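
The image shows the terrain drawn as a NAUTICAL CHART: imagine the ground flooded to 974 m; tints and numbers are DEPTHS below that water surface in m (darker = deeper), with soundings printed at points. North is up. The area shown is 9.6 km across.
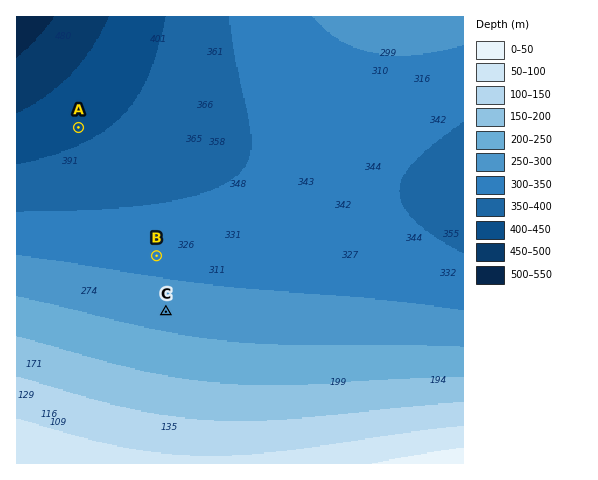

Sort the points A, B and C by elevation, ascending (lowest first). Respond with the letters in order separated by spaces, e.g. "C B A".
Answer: A B C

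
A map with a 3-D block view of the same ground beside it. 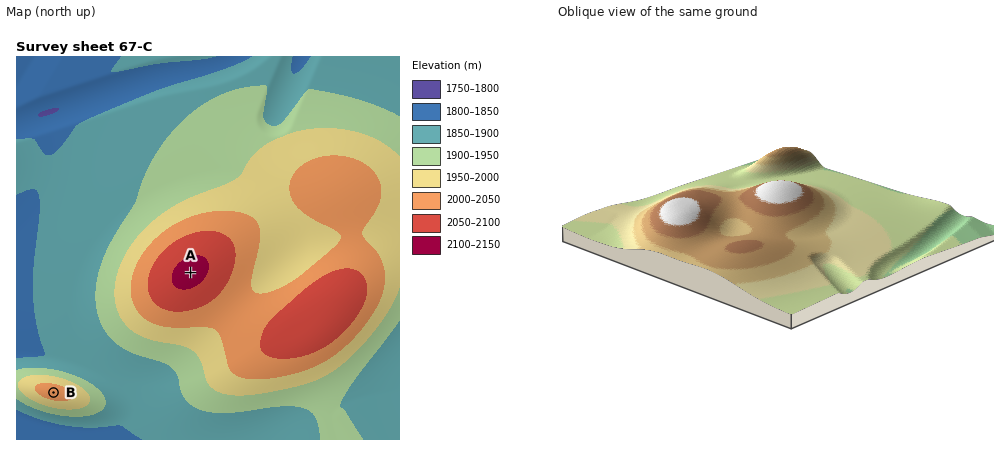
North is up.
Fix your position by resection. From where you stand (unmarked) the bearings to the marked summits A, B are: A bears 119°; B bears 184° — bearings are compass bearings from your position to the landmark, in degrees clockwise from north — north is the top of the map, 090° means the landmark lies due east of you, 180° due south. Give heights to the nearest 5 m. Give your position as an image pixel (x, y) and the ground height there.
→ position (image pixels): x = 67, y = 204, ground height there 1860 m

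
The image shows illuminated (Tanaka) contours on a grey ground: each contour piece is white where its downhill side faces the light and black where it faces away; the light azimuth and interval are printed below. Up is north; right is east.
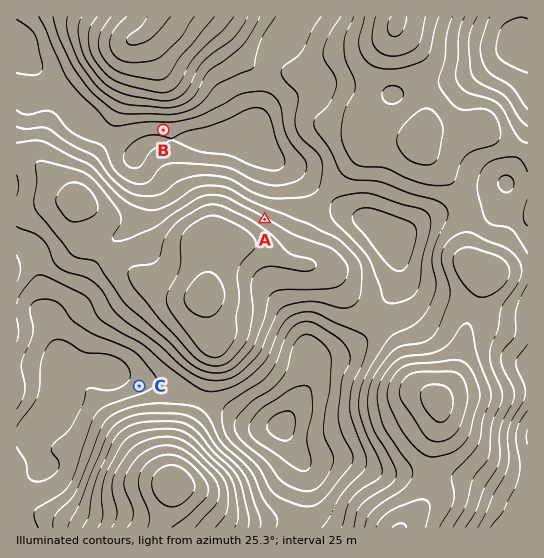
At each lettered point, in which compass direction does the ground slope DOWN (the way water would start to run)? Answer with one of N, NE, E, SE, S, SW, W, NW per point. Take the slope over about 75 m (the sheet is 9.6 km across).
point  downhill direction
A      NE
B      S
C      NW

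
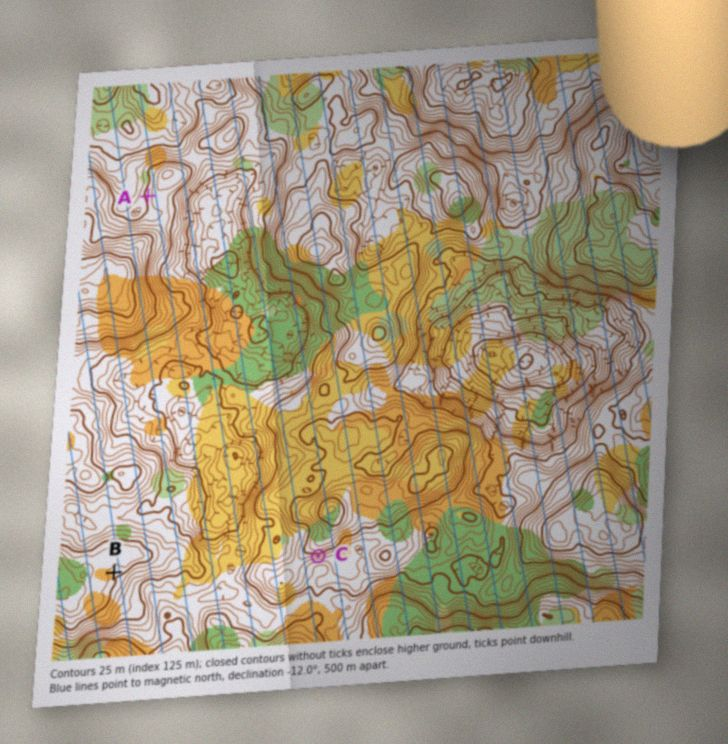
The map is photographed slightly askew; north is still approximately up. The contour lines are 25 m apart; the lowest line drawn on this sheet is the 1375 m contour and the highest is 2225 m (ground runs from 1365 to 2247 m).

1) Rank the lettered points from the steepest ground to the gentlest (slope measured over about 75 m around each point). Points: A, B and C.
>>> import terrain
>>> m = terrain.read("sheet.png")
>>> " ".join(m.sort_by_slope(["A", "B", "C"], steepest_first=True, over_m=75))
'C A B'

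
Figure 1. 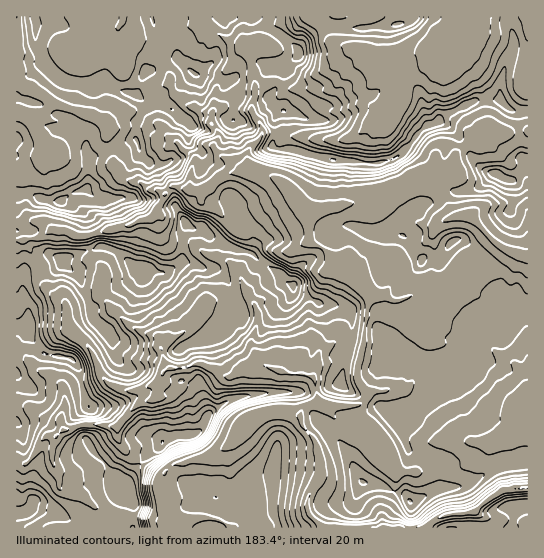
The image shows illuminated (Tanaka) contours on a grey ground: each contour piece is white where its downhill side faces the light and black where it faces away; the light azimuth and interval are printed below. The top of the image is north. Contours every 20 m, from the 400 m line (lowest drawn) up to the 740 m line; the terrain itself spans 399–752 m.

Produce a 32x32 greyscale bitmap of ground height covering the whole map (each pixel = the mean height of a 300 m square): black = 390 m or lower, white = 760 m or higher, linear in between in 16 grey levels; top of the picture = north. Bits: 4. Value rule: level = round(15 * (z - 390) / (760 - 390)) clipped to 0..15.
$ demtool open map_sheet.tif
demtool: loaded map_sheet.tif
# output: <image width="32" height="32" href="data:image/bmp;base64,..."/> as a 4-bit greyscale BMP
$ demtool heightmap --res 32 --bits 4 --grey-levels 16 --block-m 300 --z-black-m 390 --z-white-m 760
<image width="32" height="32" href="data:image/bmp;base64,Qk12AgAAAAAAAHYAAAAoAAAAIAAAACAAAAABAAQAAAAAAAACAAATCwAAEwsAABAAAAAAAAAAAAAAABEREQAiIiIAMzMzAERERABVVVUAZmZmAHd3dwCIiIgAmZmZAKqqqgC7u7sAzMzMAN3d3QDu7u4A////AO3dzMx2ZmZndTNEM0MiI0Tu3Mzcdmd3d3Q0VlV2QyI03bvN3HZnd3d1NFdmZmZTEcy7zduGZmZndURWZVVmVUS7rMy7uWVVZ3VEVVVmZVVV26vLq8y6ZFZ1RVVVZlVERNyqqpq7u4VFVEVVVmZVVUTcu9yoiJqnVERERWZmZlVE3czKmHeJiId2VmVWZmZlVO3Nual2d2VVVVZ1ZmZndlXt7rq6h3d2VVVWdWd2ZnZl7suryoiZmGZlVnZnZmZ2Zu26vLqYiJmHd2d2ZmZmZnbtusu7qZiZiJmIdmZlZmZ37LvLzMupmYmqiHVVVVZmZtzMzM3cuqmaqnZVVWZmZmbM3cze3MupqpdlVVVnZmZVvMzMzLu6qqh2VVVmZmdlRLuqqpqau6mIdlZmd3ZWVVbLzMy5ibmIh2VVZmZ2VEV23e7u3JmHeIdlVVVWZmZWd8zN7cupd3dmVWZmZlZmeJnMzNzMy5h2ZmeJmZhmZnmZzMzczcuph3mqqpiJl2Z3eMzMzM3LupqZqZh2Zpl3d3fMzMzNzNyrqruqhmZ5mHd4zMzMzd3Mu6u7qYdlZ3iIiMzN3d3d3cy7uph2ZmZmeIfN3M3N3e7cu7uXdmZlVWaHzczMzN3d27u8p2ZmZVVWd83MzMzd3cu7u5dmd2VVVWfN3MzM3dzMy7mHeIiGVVVm"/>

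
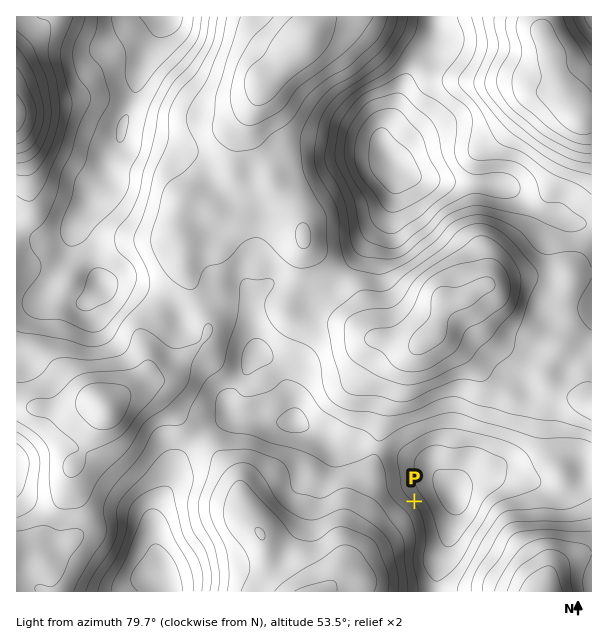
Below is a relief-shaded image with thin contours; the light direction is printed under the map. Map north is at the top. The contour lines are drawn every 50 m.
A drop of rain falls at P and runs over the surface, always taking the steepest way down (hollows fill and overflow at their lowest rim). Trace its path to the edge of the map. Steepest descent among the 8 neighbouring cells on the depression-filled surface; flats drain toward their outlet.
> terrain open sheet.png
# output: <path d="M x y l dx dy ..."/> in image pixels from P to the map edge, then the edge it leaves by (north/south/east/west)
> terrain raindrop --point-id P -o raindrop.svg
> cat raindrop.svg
<path d="M414 501l-90 90"/>
exit: south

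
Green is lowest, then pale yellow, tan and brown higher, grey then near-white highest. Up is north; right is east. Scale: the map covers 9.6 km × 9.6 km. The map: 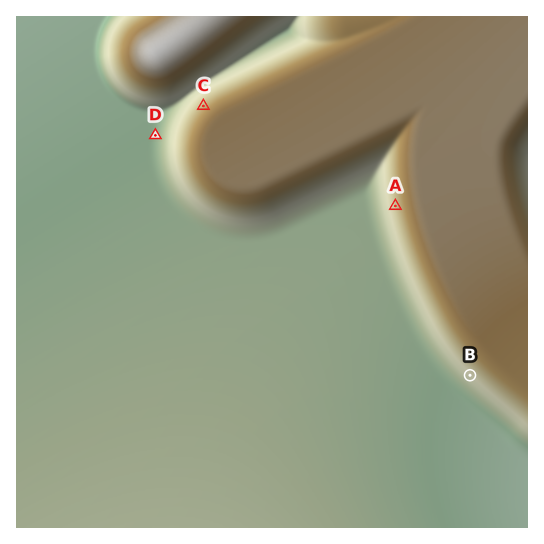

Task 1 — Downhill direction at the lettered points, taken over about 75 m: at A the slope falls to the W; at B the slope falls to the SW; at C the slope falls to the NW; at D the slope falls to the W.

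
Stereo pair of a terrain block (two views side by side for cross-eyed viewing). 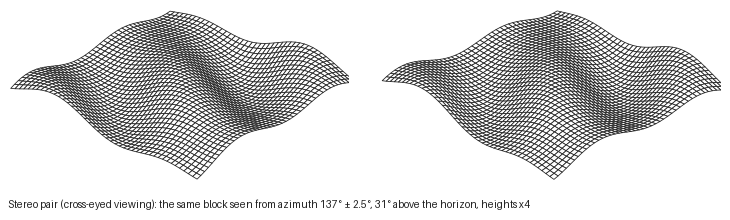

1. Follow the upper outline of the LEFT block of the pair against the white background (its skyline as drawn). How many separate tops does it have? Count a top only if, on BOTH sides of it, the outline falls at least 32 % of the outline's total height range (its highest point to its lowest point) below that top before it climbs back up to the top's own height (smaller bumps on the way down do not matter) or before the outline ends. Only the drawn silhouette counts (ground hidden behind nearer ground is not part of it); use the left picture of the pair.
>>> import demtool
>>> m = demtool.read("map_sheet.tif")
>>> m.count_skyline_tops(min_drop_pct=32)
1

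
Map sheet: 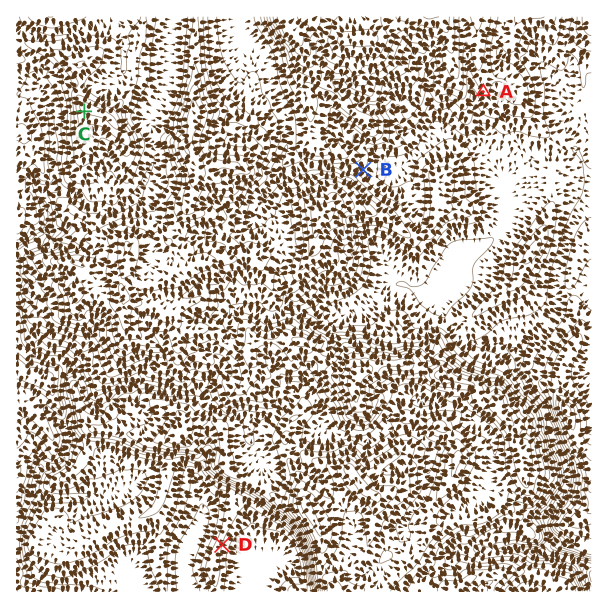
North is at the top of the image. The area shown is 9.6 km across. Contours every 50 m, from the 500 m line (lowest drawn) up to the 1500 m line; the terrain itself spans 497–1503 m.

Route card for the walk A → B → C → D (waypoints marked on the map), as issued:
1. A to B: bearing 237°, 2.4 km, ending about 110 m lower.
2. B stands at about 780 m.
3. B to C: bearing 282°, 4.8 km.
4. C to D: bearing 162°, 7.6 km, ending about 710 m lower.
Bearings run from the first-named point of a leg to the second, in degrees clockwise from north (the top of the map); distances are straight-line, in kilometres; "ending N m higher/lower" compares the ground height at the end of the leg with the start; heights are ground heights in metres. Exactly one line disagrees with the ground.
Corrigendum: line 2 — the height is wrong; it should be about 990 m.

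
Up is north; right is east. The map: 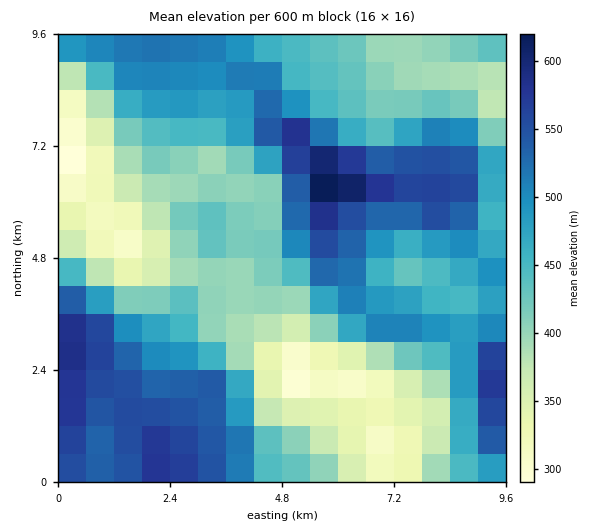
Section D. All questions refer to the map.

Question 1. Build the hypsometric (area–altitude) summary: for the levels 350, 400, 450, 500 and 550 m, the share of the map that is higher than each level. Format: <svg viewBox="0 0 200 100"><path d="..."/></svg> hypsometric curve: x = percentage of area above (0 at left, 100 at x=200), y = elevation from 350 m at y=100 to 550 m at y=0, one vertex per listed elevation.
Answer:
<svg viewBox="0 0 200 100"><path d="M174 100l-27-25-46-25-34-25-39-25"/></svg>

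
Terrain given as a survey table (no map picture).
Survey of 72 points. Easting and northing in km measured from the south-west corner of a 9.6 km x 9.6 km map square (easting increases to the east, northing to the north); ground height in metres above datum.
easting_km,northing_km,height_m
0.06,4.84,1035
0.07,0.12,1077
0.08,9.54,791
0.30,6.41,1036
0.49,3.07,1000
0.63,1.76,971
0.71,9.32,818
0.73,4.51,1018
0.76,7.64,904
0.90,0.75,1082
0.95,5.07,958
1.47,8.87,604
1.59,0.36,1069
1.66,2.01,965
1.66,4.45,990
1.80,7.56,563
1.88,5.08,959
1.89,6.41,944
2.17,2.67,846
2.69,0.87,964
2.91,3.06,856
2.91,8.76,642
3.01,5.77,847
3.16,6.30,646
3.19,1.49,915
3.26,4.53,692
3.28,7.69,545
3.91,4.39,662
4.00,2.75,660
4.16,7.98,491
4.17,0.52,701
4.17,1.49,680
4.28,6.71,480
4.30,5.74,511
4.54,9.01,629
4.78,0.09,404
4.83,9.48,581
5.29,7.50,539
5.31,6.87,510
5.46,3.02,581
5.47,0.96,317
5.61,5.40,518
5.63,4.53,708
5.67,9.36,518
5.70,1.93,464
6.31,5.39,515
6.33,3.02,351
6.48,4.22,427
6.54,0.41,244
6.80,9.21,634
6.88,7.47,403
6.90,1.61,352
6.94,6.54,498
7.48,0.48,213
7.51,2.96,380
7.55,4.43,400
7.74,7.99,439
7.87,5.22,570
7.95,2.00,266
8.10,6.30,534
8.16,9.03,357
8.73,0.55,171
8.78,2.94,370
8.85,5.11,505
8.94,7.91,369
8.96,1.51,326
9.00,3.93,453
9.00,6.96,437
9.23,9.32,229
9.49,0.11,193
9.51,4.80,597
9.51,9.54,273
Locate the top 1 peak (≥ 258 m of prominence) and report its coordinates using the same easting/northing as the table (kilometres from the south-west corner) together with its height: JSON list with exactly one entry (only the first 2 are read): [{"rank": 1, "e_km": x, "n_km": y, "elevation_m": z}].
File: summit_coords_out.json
[{"rank": 1, "e_km": 0.86, "n_km": 0.56, "elevation_m": 1133}]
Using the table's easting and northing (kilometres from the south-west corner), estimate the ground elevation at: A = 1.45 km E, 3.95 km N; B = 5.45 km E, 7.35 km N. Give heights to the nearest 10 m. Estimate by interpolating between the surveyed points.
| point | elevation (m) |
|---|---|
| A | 970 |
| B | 540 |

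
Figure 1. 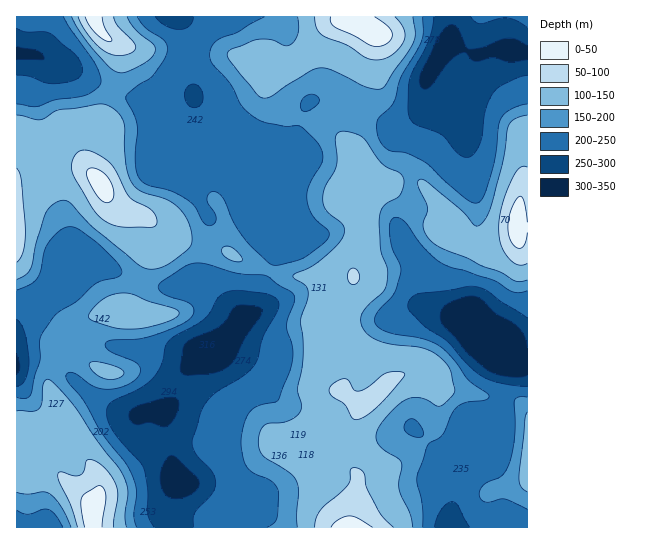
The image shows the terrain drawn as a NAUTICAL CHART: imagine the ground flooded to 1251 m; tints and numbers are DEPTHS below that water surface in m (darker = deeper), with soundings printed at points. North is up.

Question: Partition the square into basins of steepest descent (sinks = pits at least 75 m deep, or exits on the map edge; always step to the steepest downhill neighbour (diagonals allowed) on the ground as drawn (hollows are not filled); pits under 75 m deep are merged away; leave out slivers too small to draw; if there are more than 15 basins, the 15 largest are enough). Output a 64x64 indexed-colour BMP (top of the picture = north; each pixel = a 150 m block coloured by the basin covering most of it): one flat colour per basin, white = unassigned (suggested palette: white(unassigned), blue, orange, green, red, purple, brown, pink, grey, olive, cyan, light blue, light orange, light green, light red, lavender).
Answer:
<image width="64" height="64" href="data:image/bmp;base64,Qk12CAAAAAAAAHYAAAAoAAAAQAAAAEAAAAABAAQAAAAAAAAIAAATCwAAEwsAABAAAAAAAAAA////ALR3HwAOf/8ALKAsACgn1gC9Z5QAS1aMAMJ34wB/f38AIr28AM++FwDox64AeLv/AIrfmACWmP8A1bDFAHd3d3d3ERERERERERERERERERERETMzMzMzMzMzMzMzd3d3d3ERERERERERERERERERERERMzMzMzMzMzMzMzN3d3d3cREREREREREREREREREREREzMzMzMzMzMzMzM3d3d3d1ERERERERERERERERERERERMzMzMzMzMzMzMzd3d3d1UREREREREREREREREREREREzMzMzMzMzMzMzN3d3d1VRERERERERERERERERERERETMzMzMzMzMzMzM3d3d1VVERERERERERERERERERERERMzMzMzMzMzMzMzd3d1VVURERERERERERERERERERERMzMzMzMzMzMzMzN3d1VVURERERERERERERERERERERMzMzMzMzMzMzMzM1V1VVURERERERERERERERERERERMzMzMzMzMzMzMzMzVVVVUREREREREREREREREREREREzMzMzMzMzMzMzMzNVVVURERERERERERERERERERERERMzMzMzMzMzMzMzM1VVVREREREREREREREREREREREREzMzMzMzMzMzMzMzVVVRERERERERERERERERERERERERMzMzMzMzMzMzMzNVVVERERERERERERERERERERERERETMzMzMzMzMzMzM1VVURERERERERERERERERERERERERMzMzMzMzMzMzMzVVVRERERERERERERERERERERERETMzMzMzMzMzMzMzNVVRERERERERERERERERERERERERMzMzMzMzMzMzMzM1VVEREREREREREREREREREREREREzMzMzMzMzMzMzMzVVURERERERERERERERERERERERETMzMzMzMzMzMzMzNVVVERERERERERERERERERERERETMzMzMzMzMzMzMzM1VVURERERERERERERERERERERERMzMzMzMzMzMzMzMzVVVVERERERERERERERERERERERMzMzMzMzMzMzMzMzNVVVVREREREREREREREREREREREzMzMzMzMzMzMzMzM1VVVVERERERERERERERERERERETMzMzMzMzMzMzMzMzVVVVVREREREREREREREREREREREzMzMzMzMzMzMzMzNVVVVVVRERERERERERERERERERETMzMzMzMzMzMzMzM1VVVVVVVVURERERERERERERERERMzMzMzMzMzMzMzMzVVVVVVVVVVEREREREREREREREREzMzMzMzMzMzMzMzNVVVVVVVVVURERERERERERERERERMzMzMzMzMzMzMzM1VVVVVVVVVRERERERERERERERERETMzMzMzMzMzMzMzVVVVVVVVVVURERERERERERERIiIiMzMzMzMzMzMzMzNVVVVVVVVVVRERERERERESIiIiIiIzMzMzMzMzMzMzM1VVVVVVVVVVERERERERIiIiIiIiIiMzMzMzMzMzMzMzVVVVVVVVVVVRERERESIiIiIiIiIiIzMzMzMzMzMzMzNVVVVVVVVVVVERESIiIiIiIiIiIiIjMzMzMzMzRERDM1VVVVVVVVVVUREiIiIiIiIiIiIiIiMzMzMzMzRERERDVVVVVVVVVVVRIiIiIiIiIiIiIiIiIjMzMzMzRERERENVVVVVVVVVVVIiIiIiIiIiIiIiIiIjMzMzMzNERERERFVVVVVVVVUiIiIiIiIiIiIiIiIiIiMzMzMzM0REREREVVVVVVVVIiIiIiIiIiIiIiIiIiIiIzMzMzM0RERERERVVVVVVVIiIiIiIiIiIiIiIiIiIiIjMzMzM0RERERERFVVVVVVUiIiIiIiIiIiIiIiIiIiIiIzMzM0REREREREVVVVVVUiIiIiIiIiIiIiIiIiIiIiJERERERERERERERmZlVVUiIiIiIiIiIiIiIiIiIiIiIkRERERERERERERGZmZmZiIiIiIiIiIiIiIiIiIiIiIiREREREREREREREZmZmZmIiIiIiIiIiIiIiIiIiIiIiRERERERERERERERmZmZmYiIiIiIiIiIiIiIiIiIiIiJERERERERERERERGZmZmZmIiIiIiIiIiIiIiIiIiIiJEREREREREREREREZmZmZmYiIiIiIiIiIiIiIiIiIiIkRERERERERERERERmZmZmZmIiIiIiIiIiIiIiIiIiIiRERERERERERERERGZmZmZmYiIiIiIiIiIiIiIiIiIiJEREREREREREREREZmZmZmZiIiIiIiIiIiIiIiIiIiIkRERERERERERERERmZmZmZmIiIiIiIiIiIiIiIiIiIiRERERERERERERERGZmZmZmZiIiIiIiIiIiIiIiIiIiIkREREREREREREREZmZmZmZmIiIiIiIiIiIiIiIiIiIiRERERERERERERERmZmZmZmZiIiIiIiIiIiIiIiIiIiIkRERERERERERERGZmZmZmZmIiIiIiIiIiIiIiIiIiIiREREREREREREREZmZmZmZmYiIiIiIiIiIiIiIiIiIiIkRERERERERERERmZmZmZmZiIiIiIiIiIiIiIiIiIiIiRERERERERERERGZmZmZmZiIiIiIiIiIiIiIiIiIiIiJEREREREREREREZmZmZmZiIiIiIiIiIiIiIiIiIiIiIiRERERERERERERmZmZmZiIiIiIiIiIiIiIiIiIiIiIiRERERERERERERGZmZmZmIiIiIiIiIiIiIiIiIiIiIkRERERERERERERE"/>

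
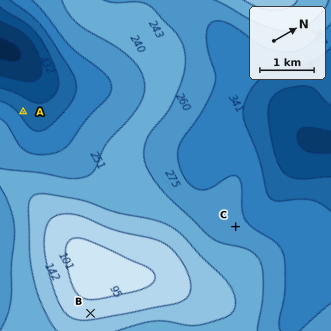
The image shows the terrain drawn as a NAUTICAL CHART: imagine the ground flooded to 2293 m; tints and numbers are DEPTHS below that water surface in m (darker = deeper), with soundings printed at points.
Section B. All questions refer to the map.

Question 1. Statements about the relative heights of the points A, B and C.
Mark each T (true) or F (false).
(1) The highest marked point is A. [F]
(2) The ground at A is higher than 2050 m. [F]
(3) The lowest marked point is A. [T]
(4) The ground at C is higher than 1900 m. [T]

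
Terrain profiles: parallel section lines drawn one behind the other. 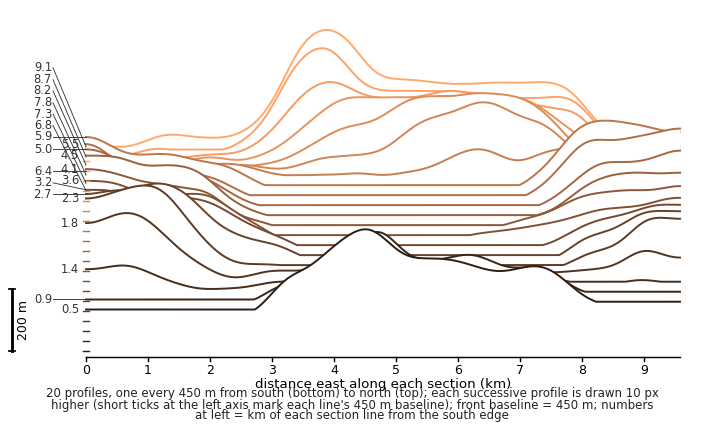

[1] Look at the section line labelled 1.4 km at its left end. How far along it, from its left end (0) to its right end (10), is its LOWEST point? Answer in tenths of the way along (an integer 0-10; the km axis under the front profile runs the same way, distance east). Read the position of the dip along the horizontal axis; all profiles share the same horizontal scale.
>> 2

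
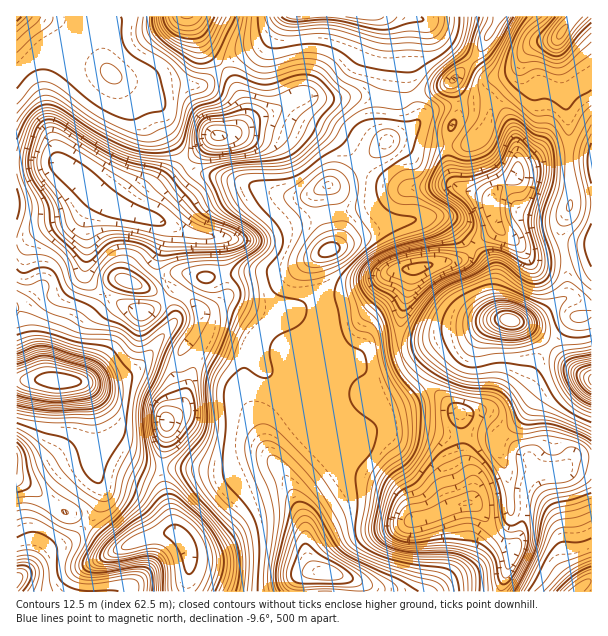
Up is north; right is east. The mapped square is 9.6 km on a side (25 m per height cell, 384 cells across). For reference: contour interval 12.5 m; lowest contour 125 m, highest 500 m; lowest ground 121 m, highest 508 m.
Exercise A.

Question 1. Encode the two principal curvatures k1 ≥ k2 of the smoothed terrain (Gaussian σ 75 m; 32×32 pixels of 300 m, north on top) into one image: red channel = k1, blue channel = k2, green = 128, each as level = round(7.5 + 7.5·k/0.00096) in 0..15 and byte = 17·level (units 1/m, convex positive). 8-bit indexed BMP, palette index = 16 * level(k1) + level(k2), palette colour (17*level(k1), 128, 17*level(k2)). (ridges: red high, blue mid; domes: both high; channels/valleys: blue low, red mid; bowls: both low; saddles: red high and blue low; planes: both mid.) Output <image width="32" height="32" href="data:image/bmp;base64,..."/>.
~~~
<image width="32" height="32" href="data:image/bmp;base64,Qk02CAAAAAAAADYEAAAoAAAAIAAAACAAAAABAAgAAAAAAAAEAAATCwAAEwsAAAABAAAAAAAAAIAAABGAAAAigAAAM4AAAESAAABVgAAAZoAAAHeAAACIgAAAmYAAAKqAAAC7gAAAzIAAAN2AAADugAAA/4AAAACAEQARgBEAIoARADOAEQBEgBEAVYARAGaAEQB3gBEAiIARAJmAEQCqgBEAu4ARAMyAEQDdgBEA7oARAP+AEQAAgCIAEYAiACKAIgAzgCIARIAiAFWAIgBmgCIAd4AiAIiAIgCZgCIAqoAiALuAIgDMgCIA3YAiAO6AIgD/gCIAAIAzABGAMwAigDMAM4AzAESAMwBVgDMAZoAzAHeAMwCIgDMAmYAzAKqAMwC7gDMAzIAzAN2AMwDugDMA/4AzAACARAARgEQAIoBEADOARABEgEQAVYBEAGaARAB3gEQAiIBEAJmARACqgEQAu4BEAMyARADdgEQA7oBEAP+ARAAAgFUAEYBVACKAVQAzgFUARIBVAFWAVQBmgFUAd4BVAIiAVQCZgFUAqoBVALuAVQDMgFUA3YBVAO6AVQD/gFUAAIBmABGAZgAigGYAM4BmAESAZgBVgGYAZoBmAHeAZgCIgGYAmYBmAKqAZgC7gGYAzIBmAN2AZgDugGYA/4BmAACAdwARgHcAIoB3ADOAdwBEgHcAVYB3AGaAdwB3gHcAiIB3AJmAdwCqgHcAu4B3AMyAdwDdgHcA7oB3AP+AdwAAgIgAEYCIACKAiAAzgIgARICIAFWAiABmgIgAd4CIAIiAiACZgIgAqoCIALuAiADMgIgA3YCIAO6AiAD/gIgAAICZABGAmQAigJkAM4CZAESAmQBVgJkAZoCZAHeAmQCIgJkAmYCZAKqAmQC7gJkAzICZAN2AmQDugJkA/4CZAACAqgARgKoAIoCqADOAqgBEgKoAVYCqAGaAqgB3gKoAiICqAJmAqgCqgKoAu4CqAMyAqgDdgKoA7oCqAP+AqgAAgLsAEYC7ACKAuwAzgLsARIC7AFWAuwBmgLsAd4C7AIiAuwCZgLsAqoC7ALuAuwDMgLsA3YC7AO6AuwD/gLsAAIDMABGAzAAigMwAM4DMAESAzABVgMwAZoDMAHeAzACIgMwAmYDMAKqAzAC7gMwAzIDMAN2AzADugMwA/4DMAACA3QARgN0AIoDdADOA3QBEgN0AVYDdAGaA3QB3gN0AiIDdAJmA3QCqgN0Au4DdAMyA3QDdgN0A7oDdAP+A3QAAgO4AEYDuACKA7gAzgO4ARIDuAFWA7gBmgO4Ad4DuAIiA7gCZgO4AqoDuALuA7gDMgO4A3YDuAO6A7gD/gO4AAID/ABGA/wAigP8AM4D/AESA/wBVgP8AZoD/AHeA/wCIgP8AmYD/AKqA/wC7gP8AzID/AN2A/wDugP8A/4D/ANiUlsXm+PrZcWN0hpaWxvvo+Pf318e3uKiYknDnhLb597WWkYCRx/iydGRllpamycjox6ent7fI2semYMbXk6WUlqjXk2BwsKN1Y4WWloXYx5Vjk5N0hJWUlJNgcPeXhZiolrXmpnKCdGJjpqaWhMfYhYW0YTFyhJaXkqaA6KiXmJVzdLfJppZjc6fIp4aFxreFl8h1U3SDg3SE2JHHmJeVlIaHqLmXlpKmuKiHdpe2loaXx5V0lnaGdIXHg6aGhpSXmJiYp5eUs7iomIaHp6eGhoe3pYaFhod0lreFhGR1haeHh4eXuLOyt7eXhpioh4aHh5i3uZWFh4TIlnWHdlO1p4aGh5fokmB2pbeHl5eGh4iIiJi5lpWWprilhHRyc5SBgYGTlfdhQGOE14eHh3eHh4eHmKiHhXV2hqS3laenpra3ttWz1nGDcaXYh4eHh4eHh3eoqKeDYoJihbimlLP5+Pn6+7LGtpOCtdmIh4eHh4eHh8eVkZKXqJW2l4Sz++jq+OjmoafYkqWSt6d3h4eIh4eotnCTp7mol5aGk/X4hMaDcqOnlfakc4SVx4eIiIiIh6imkLmol6WDkpKSo3KUk4R1hqiEpfeThXPImIeHh4eWqLaQyKiVxef797OFdZaGdoeGhGFh1sVjhJanh3eHl5e3p4C22JXF+vz3snWFl4aWlpSjtuWkkpaEZLeHh4aXxqSVgpLp6Kazs4O0uKd2qJdzperppbTIybW1uJeWlZTDYEBzcJCk1ti3cZLGhnaXqZSFuKeVtbe4xcXXp6bY2dfEYGBwcHCQ56RglNeGhaaWdIS4qJV0gnBgQJC1hafJ2Ob29se1tLGRcHLHxoWFlnV1hYODc3ODlJSl5qd2lYWWhpfH6fn4xXGVo8nIl6e4lXZ2doaGhoent8ioh5eXhpZ3l5a32MaScriSuNiopoWEhoaGhnZ2l5a4ubinpri5p4aGdMNgYIJyhGKW57iVU3V1hIODc5TW5ffpx6aml6eWloeHyIOEp7VwU3X3tpZiZHODl6i4ttOBYnKCg2SXp4aXqJeopNbaynBzg/amllJihbi4yKi5xiBgYoWXdnWXmIepp6eEhLjogKak17e2cZTIyKiYh7nFcpWDhJaHhoeXl4eGuLeDlsaiyKeop7ektriYh4eHmLXYx5SGlXRkc5OVhoa1pLOnhZaoh4iXl5anh4iYh4iYtsilhZiHdnWXmJeHiMZxQLe2qIZ1hYeHh4eHh4iHqMiVlMWmqaiXlpaXh4aGpseioKTXpaW0hHV2d4eHh5bFlYSDp6eYloaGhnSElXaGqLmAcMfY+PlzhJaXl5eYt8RCU3SXlqazpHNzhLfIt7i6qJWQpLil+LY="/>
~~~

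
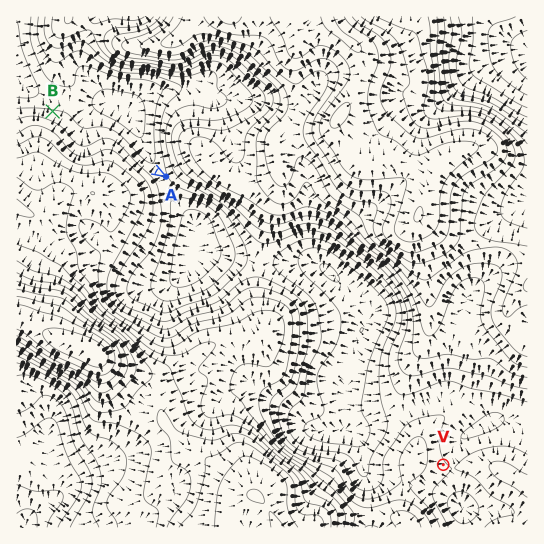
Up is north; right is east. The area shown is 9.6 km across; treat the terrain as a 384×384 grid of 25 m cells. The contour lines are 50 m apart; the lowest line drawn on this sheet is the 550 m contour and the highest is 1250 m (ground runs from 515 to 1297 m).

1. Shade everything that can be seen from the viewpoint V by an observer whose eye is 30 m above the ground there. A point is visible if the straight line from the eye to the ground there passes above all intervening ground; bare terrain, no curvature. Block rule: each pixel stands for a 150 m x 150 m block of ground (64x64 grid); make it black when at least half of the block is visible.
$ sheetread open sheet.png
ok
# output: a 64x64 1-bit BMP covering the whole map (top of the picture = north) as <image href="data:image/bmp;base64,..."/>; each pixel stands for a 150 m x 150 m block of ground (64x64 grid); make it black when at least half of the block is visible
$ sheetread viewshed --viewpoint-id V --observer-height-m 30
<image width="64" height="64" href="data:image/bmp;base64,Qk0+AgAAAAAAAD4AAAAoAAAAQAAAAEAAAAABAAEAAAAAAAACAAATCwAAEwsAAAIAAAAAAAAA////AAAAAAAAAAAAZ8A//gAAAABn8P//AAAAAHf///8AAAAAf8f8/wAAAAB/Afz/AAAAAHwAf/8AAAAA+AA/+AAAAAHgAD/wAAAAA8AAP/AAAAAHAAA/4AAAAAYAAB/wAAAAAAAAH/4AAAAAAAAP/wAAAAAAAAf/AAAAAAAAA/8AAAAAAAAB/wAAAAAAAAH/AAAAAAAAP/8AAAAAAAD//wAQAAAAAP//ADAAAAAA//8AMAAAAAB//wAwAAAAAD//ACAAAAAAH34AAAAAAAAcfAAAAAAAABw8AAAAAAAAHDgAAAAAAAA8AAAAAAAAADwAAAAAAAAAPAEAAAAAAAB+AAAAAAAAAP8AAAAAAAAB//AAAAAAAAP/+AAAAAAAD//4AAAAAAAf/4AAAAAAAH/+AAAAAAAD4HgAAAAAAH/gAAAAAAAB/+AAAAAAAAP/4AAAAAAAB//gAAAAAAAM+eAAAAAAAADx8AAAAAAAAHHwAAAAAAAAcwAA4AAAAAB+AADwAAAAAH4AAAAAAAAABgAAAAAAAAAAAAAAAAAAAAAAAAAAAAAAAAAAAAAAAAAAAAAAAAAAAAAAAAAAAAAAAAAAAAAAAAAAAAAAAAAAAAAAAAAAAAAAAAAAAAAAAAAAAAAAAABgAAAAAAAAADAAAAAAAAAAAAAAAAAAAAAAOAAAAAAAAAB4AAAAAA=="/>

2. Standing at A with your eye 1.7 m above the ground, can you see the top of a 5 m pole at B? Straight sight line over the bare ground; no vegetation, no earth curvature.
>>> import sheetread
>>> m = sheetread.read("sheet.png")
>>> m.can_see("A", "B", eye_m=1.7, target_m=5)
False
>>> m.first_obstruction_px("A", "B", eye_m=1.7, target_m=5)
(136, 159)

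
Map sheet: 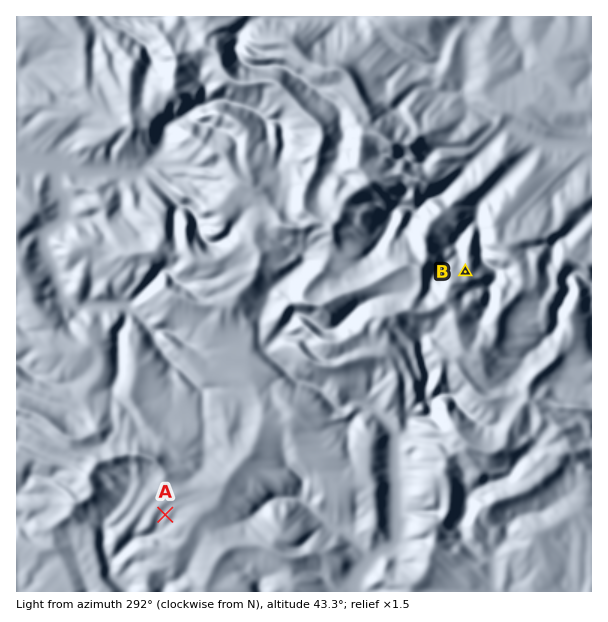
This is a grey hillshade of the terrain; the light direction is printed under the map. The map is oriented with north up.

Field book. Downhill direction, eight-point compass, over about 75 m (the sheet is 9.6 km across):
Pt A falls SW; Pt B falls N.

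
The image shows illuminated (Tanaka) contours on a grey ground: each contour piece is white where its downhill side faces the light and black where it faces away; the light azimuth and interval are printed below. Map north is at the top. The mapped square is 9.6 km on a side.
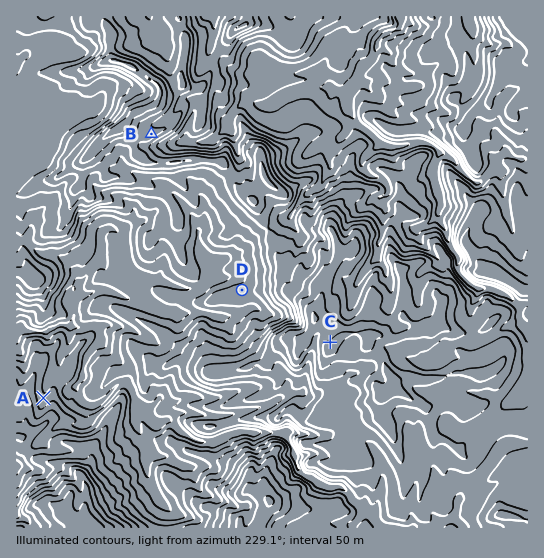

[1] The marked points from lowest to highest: A D B C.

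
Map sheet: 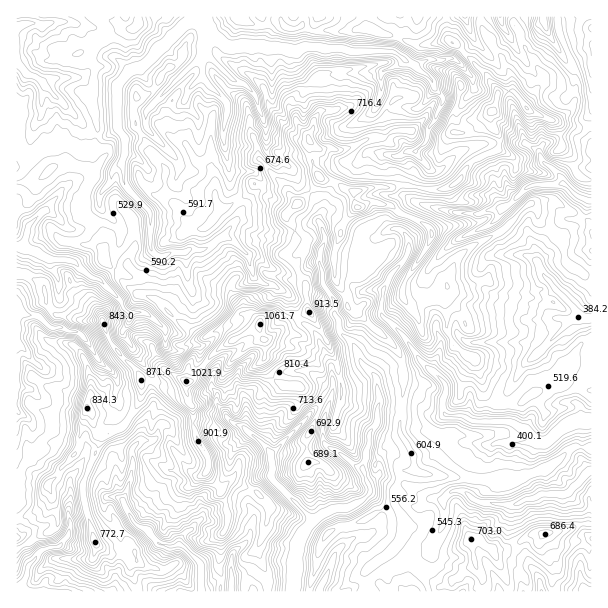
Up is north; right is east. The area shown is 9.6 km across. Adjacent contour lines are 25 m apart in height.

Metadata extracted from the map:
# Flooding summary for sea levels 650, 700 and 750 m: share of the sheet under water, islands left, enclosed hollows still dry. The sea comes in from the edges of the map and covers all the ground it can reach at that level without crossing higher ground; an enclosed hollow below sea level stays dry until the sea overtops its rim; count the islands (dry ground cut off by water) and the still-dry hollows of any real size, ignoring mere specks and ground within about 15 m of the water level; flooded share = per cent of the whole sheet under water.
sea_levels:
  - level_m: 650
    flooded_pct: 72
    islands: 4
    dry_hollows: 0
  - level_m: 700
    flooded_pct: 80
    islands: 1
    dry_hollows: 0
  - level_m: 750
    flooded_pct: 88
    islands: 1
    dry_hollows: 0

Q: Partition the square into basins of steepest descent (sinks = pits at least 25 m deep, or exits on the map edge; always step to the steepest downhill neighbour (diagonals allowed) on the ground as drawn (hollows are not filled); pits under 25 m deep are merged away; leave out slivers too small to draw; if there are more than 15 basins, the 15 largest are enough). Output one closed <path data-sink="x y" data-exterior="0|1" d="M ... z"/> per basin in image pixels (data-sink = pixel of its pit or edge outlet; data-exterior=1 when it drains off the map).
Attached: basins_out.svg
<path data-sink="201 18" data-exterior="0" d="M279 16l-160 0-1 5 5 7-25 12-16 11 14 15-2 21-4 9 7 27 0 11-3 9 3 9 5 4 0 5-8 10 0 6-8 12-2 11 0 15 18 15 4 9-3 10 1 12 13 9 12-4 12 10 5 9 0 11 10 4 20 19 24 18 6 0 9-6 7-1 12 10 24-14 4 12 4 2 13-9 14-13 7-2 8-5-2-27-10-18-12-12 11-12 0-12-9-12 0-3 28-27 6-12 3 4 13 2 15 10 23-5 24-1 40 4 17-6 19-24 23-9 2-4 0-10-9-18 0-5 6-10 2-14-11-15-35-33-8-2-12 4-16 0-15-7-20-3-15-6-13 3-41 0-7-5-18 2-5-5z"/><path data-sink="294 585" data-exterior="0" d="M320 176l-6 12-28 27 0 3 9 12 0 12-11 12 12 12 10 18 2 27-8 5-7 2-14 13-13 9-4-2-4-12-28 16-15 10-17 23-12 11 2 16 5 6 0 18 3 11 12 21-2 16 15 14 6-6 9-1 19 11 15 12-4 21-8 21 0 6 10 26 1 14 39 0 8-23 3-20 7-15 15-8 13-2 26-13 13-5 3-2-2-9 8-22 2-3 11 0-1-15-14-21 3-38 0-31-3-11-14-17-38-31 0-7-12-18-2-29 6-15 0-6 6-12 10-12-2-10 1-5-11-4-8-6-13-2z"/><path data-sink="588 420" data-exterior="0" d="M443 292l-12 8-11 0-7 4-5 0-6-8-6 2-9-3-10 0-22 17 31 25 14 17 3 11-3 69 14 21 1 15 14 5 41 5 49 0 29-12 27-22 16 2 1-106-5 0-7 3-21 35-7 5-21 9-10 9-26 0-8-7-3-6-9-30-23-16-6-15 0-20z"/><path data-sink="201 591" data-exterior="1" d="M174 374l-3 0-9 10-21-4-1 19-12 21-5 7-23 11-16 44 1 25 11 36 15 11 9 0 16 6-4 4-2 8 8 20 81 0 3-8-4-15 2-30 8-15-2-21-4-8 0-6-16-15 2-16-12-21-3-11 0-18-5-6-2-12 1-7z"/><path data-sink="578 317" data-exterior="0" d="M531 204l-9 6-19 20-39 22-10 11-8 18 0 7-2 3 2 18 0 20 6 15 23 16 12 36 13 8 21-1 10-9 26-12 23-37 12-4 0-66-5 1-21-13-6-24-22-20 0-7z"/><path data-sink="23 246" data-exterior="0" d="M66 163l-12 3-16 15-22 2 0 90 8 1 19 11 3 18 10 11 25 6 20 0 11 25 24 24 5 11 21 4 9-10 15 8 6-2 18-23 21-15 1-4-10-8-7 1-9 6-9-1-21-17-20-19-10-4 0-11-5-9-12-10-12 4-13-9-1-12 3-10-4-9-18-15 0-15 2-11 8-12 0-4-5-4z"/><path data-sink="17 311" data-exterior="1" d="M24 274l-8 1 1 245 15-6 18-14 2-5-4-10 8-8 5-9 15-15 6-24 8-13 2 0 4 15 5 5 3 0 20-10 10-15 8-18-3-19-27-29-9-22-2-3-20 0-25-6-10-11-3-18z"/><path data-sink="591 201" data-exterior="1" d="M513 91l-13 1-6 16-4 6 2 11 7 12-1 13-24 10-10 10-2 7-12 10-12 3-27-4-37 1-20 7 3 12 5 0 7-4 21 3 11 9 22 9 9 8 0 6-5 11-19 28-5 11 0 12 5 5 5 0 7-4 11 0 10-6 5-6 0-7 11-23 13-11 33-17 27-26 24-4 27 17 11-2 0-35-7 0-8-6-6-18-11-9 2-7-4-17-27-11z"/><path data-sink="591 471" data-exterior="1" d="M582 446l-10 2-11 10-13 10-29 12-31 1-84-11-7 13-3 20 9 15 1 10-10 21 28 21 16 16 6 0 31-22-4-24 8 0 15 12 13-4 27-14 15 0 17-4 13-6 12 0 1-75z"/><path data-sink="17 63" data-exterior="1" d="M117 16l-101 1 0 85 4 3-1 21 3 29 20 20 20-12 22 5 9 4 9-11 0-5-5-4-3-9 3-9 0-11-7-27 4-9 2-21-14-15 16-11 25-12-5-7z"/><path data-sink="17 591" data-exterior="1" d="M92 415l-10 14-6 24-15 15-5 9-8 8 8 27 0 15-40 22 1 43 121-1-4-12-4-7 0-5 6-7-16-6-9 0-12-7-5-7-3-16-5-11-2-13 0-18 18-45-6-6z"/><path data-sink="320 591" data-exterior="1" d="M395 505l-33 17-12 4-9 0-15 8-7 15-10 43 29 0 54-43 8-9 4-12-1-10z"/><path data-sink="591 29" data-exterior="1" d="M591 16l-33 1 1 16 12 26 3 13-2 4-9 4-20 0-17 24 0 3 5 5 42 15 19-2z"/><path data-sink="231 591" data-exterior="1" d="M236 481l-9 1-5 7 0 6 4 8 2 21-8 15-2 30 4 7-1 16 23-1 2-12 14-19-2-14 6-10 6-24 0-8-7-6z"/><path data-sink="587 591" data-exterior="1" d="M554 534l-9 0-5 6 0 6 13 23 0 22 38 1 1-43-14-8-15 0z"/>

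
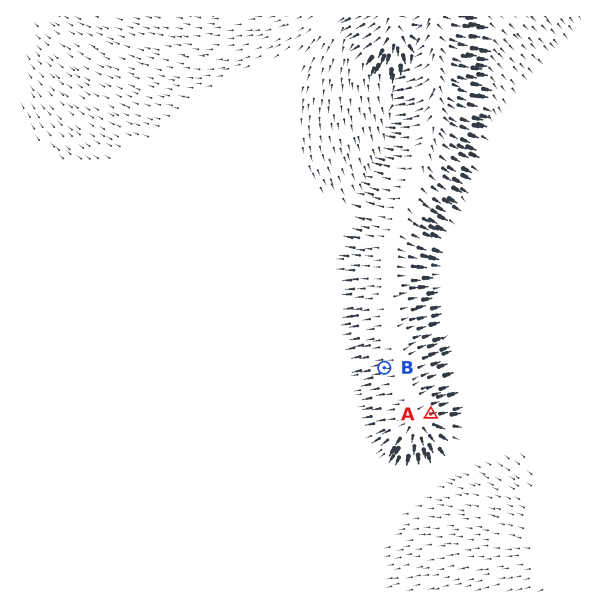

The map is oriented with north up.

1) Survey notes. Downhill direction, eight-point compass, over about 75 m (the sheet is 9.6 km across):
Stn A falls E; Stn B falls W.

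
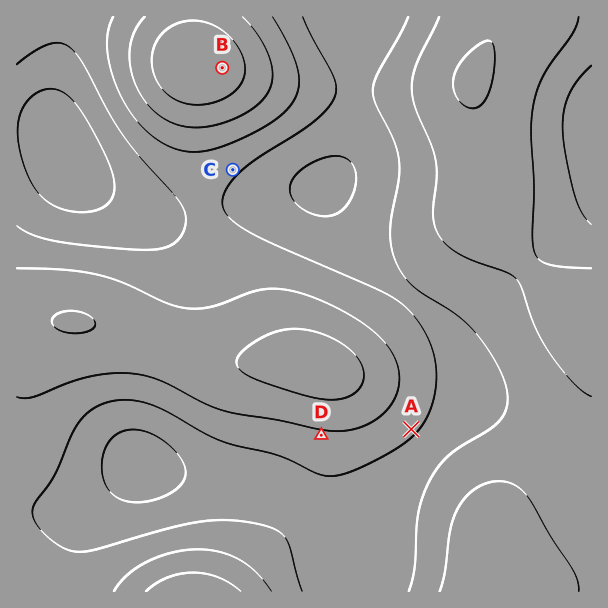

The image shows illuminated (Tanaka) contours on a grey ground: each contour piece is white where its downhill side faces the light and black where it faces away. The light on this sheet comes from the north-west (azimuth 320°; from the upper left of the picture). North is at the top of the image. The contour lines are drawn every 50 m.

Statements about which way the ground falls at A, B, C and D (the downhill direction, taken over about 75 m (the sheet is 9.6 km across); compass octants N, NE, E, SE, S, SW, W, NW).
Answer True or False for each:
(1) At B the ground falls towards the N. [False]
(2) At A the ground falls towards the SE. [True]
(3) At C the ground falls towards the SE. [True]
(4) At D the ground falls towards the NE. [False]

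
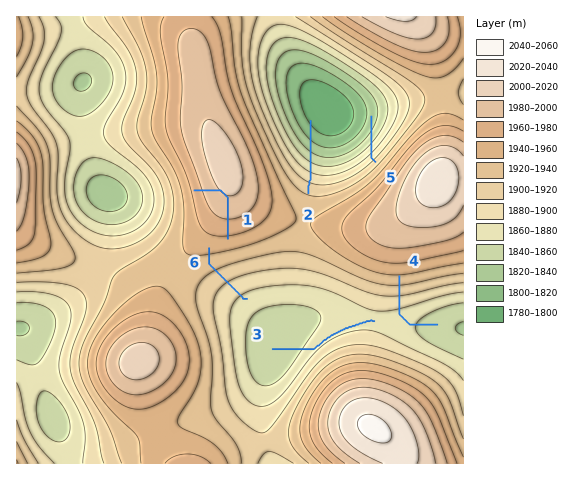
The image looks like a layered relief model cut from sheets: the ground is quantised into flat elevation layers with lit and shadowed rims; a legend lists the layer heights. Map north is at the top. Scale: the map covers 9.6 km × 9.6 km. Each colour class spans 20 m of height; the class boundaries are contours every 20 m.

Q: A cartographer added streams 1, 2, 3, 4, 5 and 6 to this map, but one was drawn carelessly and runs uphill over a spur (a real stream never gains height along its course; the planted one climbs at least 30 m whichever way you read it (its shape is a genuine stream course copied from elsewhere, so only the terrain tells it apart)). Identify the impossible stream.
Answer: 1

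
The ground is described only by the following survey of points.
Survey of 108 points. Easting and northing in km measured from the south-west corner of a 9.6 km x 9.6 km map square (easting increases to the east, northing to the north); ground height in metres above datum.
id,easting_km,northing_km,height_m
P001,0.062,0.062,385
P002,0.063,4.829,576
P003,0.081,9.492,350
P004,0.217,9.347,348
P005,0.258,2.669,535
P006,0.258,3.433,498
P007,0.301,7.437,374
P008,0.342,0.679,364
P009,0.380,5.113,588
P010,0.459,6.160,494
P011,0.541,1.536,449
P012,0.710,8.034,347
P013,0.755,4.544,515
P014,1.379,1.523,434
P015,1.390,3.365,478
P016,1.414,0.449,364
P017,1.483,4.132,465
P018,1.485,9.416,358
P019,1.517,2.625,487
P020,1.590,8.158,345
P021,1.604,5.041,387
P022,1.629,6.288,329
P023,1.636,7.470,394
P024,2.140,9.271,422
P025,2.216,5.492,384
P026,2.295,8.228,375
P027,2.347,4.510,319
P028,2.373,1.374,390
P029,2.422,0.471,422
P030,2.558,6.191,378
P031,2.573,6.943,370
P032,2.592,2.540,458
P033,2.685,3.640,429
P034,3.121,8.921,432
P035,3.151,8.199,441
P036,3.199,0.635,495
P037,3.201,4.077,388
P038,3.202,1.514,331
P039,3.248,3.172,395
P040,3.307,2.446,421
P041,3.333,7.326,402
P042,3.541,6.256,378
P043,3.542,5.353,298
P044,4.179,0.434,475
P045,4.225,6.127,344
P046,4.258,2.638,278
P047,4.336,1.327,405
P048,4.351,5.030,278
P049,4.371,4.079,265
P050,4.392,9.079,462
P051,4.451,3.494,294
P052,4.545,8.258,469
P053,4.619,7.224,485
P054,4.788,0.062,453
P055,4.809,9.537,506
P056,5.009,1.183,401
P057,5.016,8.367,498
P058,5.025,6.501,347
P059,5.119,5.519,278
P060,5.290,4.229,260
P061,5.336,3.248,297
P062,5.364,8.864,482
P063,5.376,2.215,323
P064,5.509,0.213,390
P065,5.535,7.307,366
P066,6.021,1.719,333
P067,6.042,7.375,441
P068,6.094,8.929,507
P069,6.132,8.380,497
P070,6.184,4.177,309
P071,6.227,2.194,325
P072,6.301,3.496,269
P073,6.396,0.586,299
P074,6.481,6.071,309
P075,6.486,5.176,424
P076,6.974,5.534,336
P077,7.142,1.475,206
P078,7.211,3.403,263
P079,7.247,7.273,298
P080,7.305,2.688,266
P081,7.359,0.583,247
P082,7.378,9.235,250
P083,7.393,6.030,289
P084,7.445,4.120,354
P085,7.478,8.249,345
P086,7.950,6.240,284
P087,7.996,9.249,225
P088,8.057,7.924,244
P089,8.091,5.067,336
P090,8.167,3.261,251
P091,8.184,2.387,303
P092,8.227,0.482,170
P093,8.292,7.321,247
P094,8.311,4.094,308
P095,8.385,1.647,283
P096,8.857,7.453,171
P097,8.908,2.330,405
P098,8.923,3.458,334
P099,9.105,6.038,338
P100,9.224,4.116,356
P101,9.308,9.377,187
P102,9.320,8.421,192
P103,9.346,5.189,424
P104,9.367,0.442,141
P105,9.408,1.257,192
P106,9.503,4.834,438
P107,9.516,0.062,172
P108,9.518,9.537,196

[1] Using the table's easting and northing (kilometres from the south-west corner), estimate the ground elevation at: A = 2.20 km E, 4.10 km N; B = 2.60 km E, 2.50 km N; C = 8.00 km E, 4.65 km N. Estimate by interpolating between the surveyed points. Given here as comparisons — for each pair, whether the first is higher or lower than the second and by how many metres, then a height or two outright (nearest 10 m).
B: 110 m higher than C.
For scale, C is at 340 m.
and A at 420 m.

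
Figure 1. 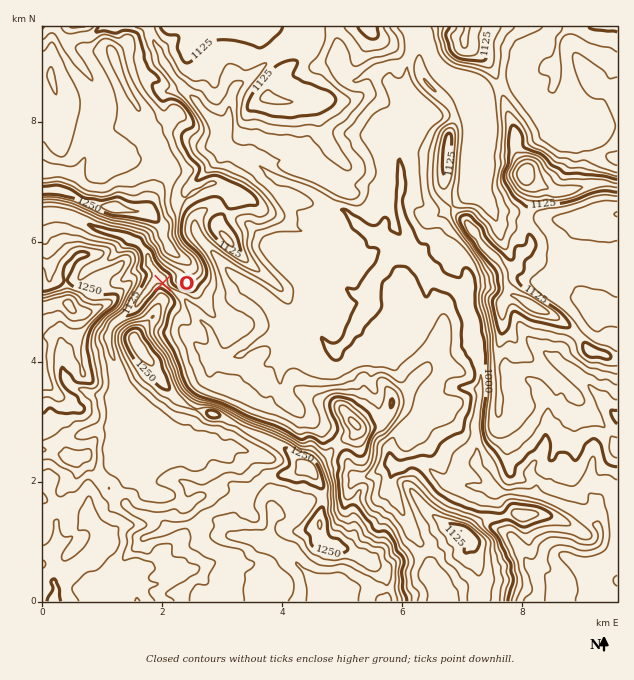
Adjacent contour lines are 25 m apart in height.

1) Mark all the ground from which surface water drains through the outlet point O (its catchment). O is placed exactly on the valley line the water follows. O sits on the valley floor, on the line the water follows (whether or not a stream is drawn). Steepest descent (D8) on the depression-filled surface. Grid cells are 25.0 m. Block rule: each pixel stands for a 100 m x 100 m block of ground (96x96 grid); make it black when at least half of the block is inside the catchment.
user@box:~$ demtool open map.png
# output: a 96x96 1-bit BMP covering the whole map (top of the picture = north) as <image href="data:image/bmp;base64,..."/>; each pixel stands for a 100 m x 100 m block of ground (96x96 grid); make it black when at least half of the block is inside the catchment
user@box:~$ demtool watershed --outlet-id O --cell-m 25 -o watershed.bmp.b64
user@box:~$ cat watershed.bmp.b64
<image width="96" height="96" href="data:image/bmp;base64,Qk2+BAAAAAAAAD4AAAAoAAAAYAAAAGAAAAABAAEAAAAAAIAEAAATCwAAEwsAAAIAAAAAAAAA////AAAAAAAAAAAAAAAAAAAAAAAAAAAAAAAAAAAAAAAAAAAAAAAAAAAAAAAAAAAAAAAAAAAAAAAAAAAAAAAAAAAAAAAAAAAAAAAAAAAAAAAAAAAAAAAAAAAAAAAAAAAAAAAAAAAAAAAAAAAAAAAAAAAAAAAAAAAAAAAAAAAAAAAAAAAAAAAAAAAAAAAAAAAAAAAAAAAAAAAAAAQAAAAAAAAAAAAAAB/gAAAAAAAAAAAAAH/gAAAAAAAAAAAAAf/4AAAAAAAAAAAAB//+AAAAAAAAAAAAD///gAAAAAAAAAAAH///4AAAAAAAAAAAH///8AAAAAAAAAAAP///+AAAAAAAAAAAf////8AAAAAAAAAA/////+AAAAAAAAAA/////+AAAAAAAAAf/////8AAAAAAAAD//////4AAAAAAAAD//////gAAAAAAAAD/////+AAAAAAAAAD/////4AAAAAAAAAD/////gAAAAAAAAAD////+AAAAAAAAAAD////wAAAAAAAAAAD///+AAAAAAAAAAAD///4AAAAAAAAAAAD///wAAAAAAAAAAAD///gAAAAAAAAAAAD///AAAAAAAAAAAAD///AAAAAAAAAAAAD//+AAAAAAAAAAAAD//8AAAAAAAAAAAAD//8AAAAAAAAAAAAD//4AAAAAAAAAAAAD//wAAAAAAAAAAAAD//wAAAAAAAAAAAAD//gAAAAAAAAAAAAD//wAAAAAAAAAAAAD//4AAAAAAAAAAAAD//8AAAAAAAAAAAAD8/+AAAAAAAAAAAABwP/AAAAAAAAAAAAAAD/AAAAAAAAAAAAAAB/AAAAAAAAAAAAAAA/AAAAAAAAAAAAAAAfAAAAAAAAAAAAAAAOAAAAAAAAAAAAAAAAAAAAAAAAAAAAAAAAAAAAAAAAAAAAAAAAAAAAAAAAAAAAAAAAAAAAAAAAAAAAAAAAAAAAAAAAAAAAAAAAAAAAAAAAAAAAAAAAAAAAAAAAAAAAAAAAAAAAAAAAAAAAAAAAAAAAAAAAAAAAAAAAAAAAAAAAAAAAAAAAAAAAAAAAAAAAAAAAAAAAAAAAAAAAAAAAAAAAAAAAAAAAAAAAAAAAAAAAAAAAAAAAAAAAAAAAAAAAAAAAAAAAAAAAAAAAAAAAAAAAAAAAAAAAAAAAAAAAAAAAAAAAAAAAAAAAAAAAAAAAAAAAAAAAAAAAAAAAAAAAAAAAAAAAAAAAAAAAAAAAAAAAAAAAAAAAAAAAAAAAAAAAAAAAAAAAAAAAAAAAAAAAAAAAAAAAAAAAAAAAAAAAAAAAAAAAAAAAAAAAAAAAAAAAAAAAAAAAAAAAAAAAAAAAAAAAAAAAAAAAAAAAAAAAAAAAAAAAAAAAAAAAAAAAAAAAAAAAAAAAAAAAAAAAAAAAAAAAAAAAAAAAAAAAAAAAAAAAAAAAAAAAAAAAAAAAAAAAAAAAAAAAAAAAAAAAAAAAAAAAAAAAAAAAAAAAAAAAAAAAAAAAAAAAAAAAAAAAAAAAAAAAAAAAAAAAAAAAAAAAAAAAAAAAAAAAA="/>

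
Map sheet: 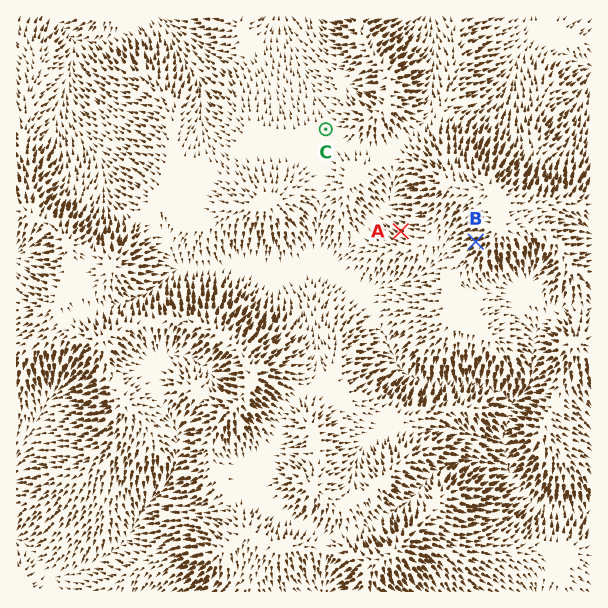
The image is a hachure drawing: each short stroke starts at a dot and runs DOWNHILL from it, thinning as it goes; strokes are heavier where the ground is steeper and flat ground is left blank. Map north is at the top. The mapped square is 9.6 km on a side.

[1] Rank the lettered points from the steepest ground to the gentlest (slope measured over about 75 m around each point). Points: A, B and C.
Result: B A C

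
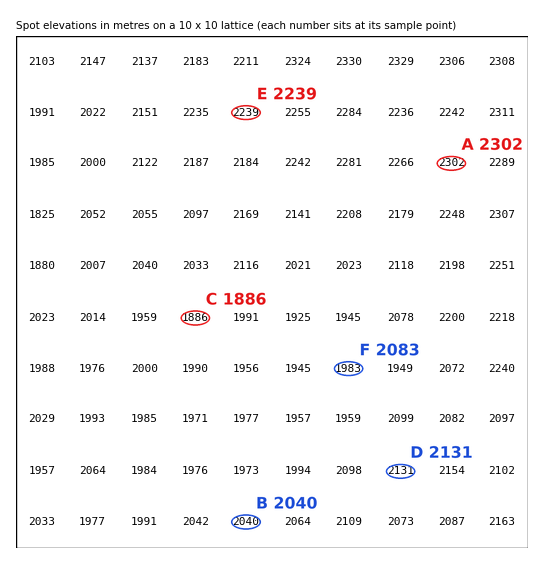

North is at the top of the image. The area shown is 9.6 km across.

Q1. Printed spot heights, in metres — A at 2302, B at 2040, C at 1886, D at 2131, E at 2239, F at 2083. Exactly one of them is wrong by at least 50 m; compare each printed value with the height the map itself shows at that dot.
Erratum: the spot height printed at F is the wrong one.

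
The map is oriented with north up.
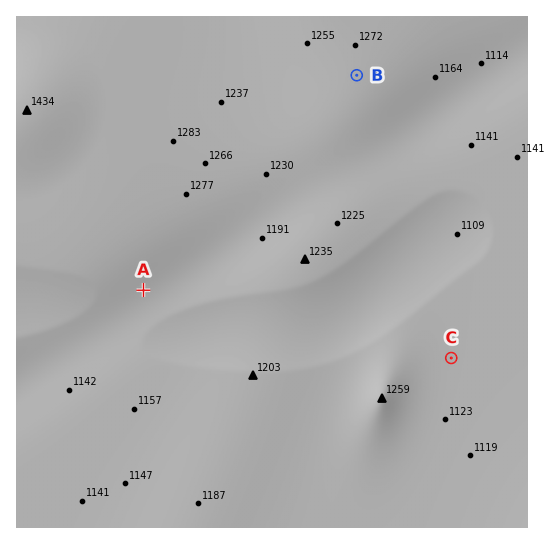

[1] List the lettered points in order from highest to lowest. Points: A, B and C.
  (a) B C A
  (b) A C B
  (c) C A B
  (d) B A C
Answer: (d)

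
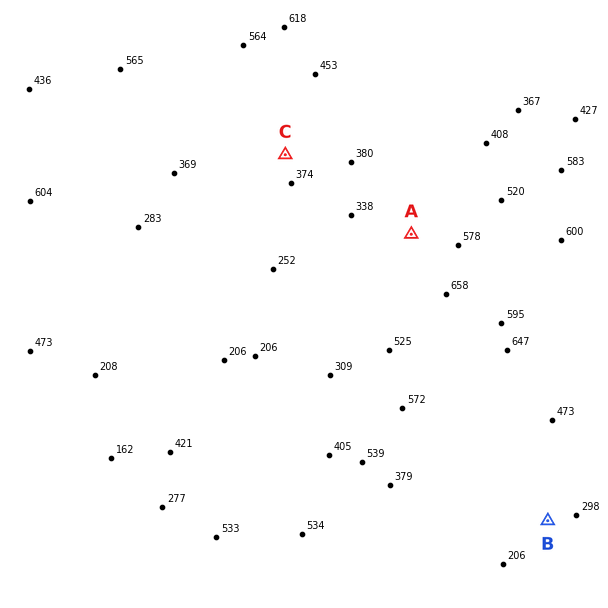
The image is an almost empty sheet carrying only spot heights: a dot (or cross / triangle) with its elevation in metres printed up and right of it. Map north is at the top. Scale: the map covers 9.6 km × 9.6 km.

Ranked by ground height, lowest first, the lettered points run B C A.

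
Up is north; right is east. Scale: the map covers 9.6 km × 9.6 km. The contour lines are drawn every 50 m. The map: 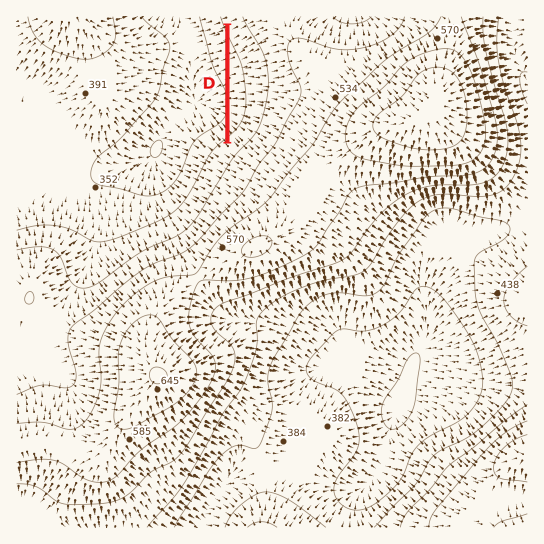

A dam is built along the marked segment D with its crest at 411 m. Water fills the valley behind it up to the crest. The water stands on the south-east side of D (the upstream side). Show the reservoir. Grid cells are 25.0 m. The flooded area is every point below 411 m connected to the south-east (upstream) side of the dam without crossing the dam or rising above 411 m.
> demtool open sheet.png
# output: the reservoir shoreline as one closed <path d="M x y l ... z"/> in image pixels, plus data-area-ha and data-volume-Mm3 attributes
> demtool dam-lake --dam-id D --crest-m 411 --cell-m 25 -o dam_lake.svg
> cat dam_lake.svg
<path d="M230 29l-1 1 0 109 1 1 13-13 0-1 2-3 2-2 0-3 1-1 0-4 1-2 0-8 2-1 0-19-2-1 0-13-1-2 0-4-1-1 0-3-6-10-5-7-6-13z" data-area-ha="59" data-volume-Mm3="11.75"/>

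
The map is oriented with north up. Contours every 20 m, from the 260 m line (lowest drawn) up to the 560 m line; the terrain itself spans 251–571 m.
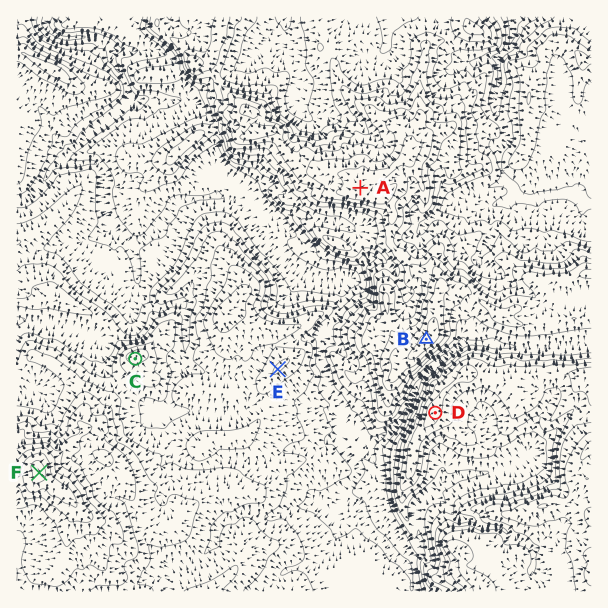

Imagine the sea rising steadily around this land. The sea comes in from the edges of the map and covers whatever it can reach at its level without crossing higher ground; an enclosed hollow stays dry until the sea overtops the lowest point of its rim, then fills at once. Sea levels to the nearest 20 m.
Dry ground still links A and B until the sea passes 440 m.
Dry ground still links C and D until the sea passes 380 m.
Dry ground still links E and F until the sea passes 420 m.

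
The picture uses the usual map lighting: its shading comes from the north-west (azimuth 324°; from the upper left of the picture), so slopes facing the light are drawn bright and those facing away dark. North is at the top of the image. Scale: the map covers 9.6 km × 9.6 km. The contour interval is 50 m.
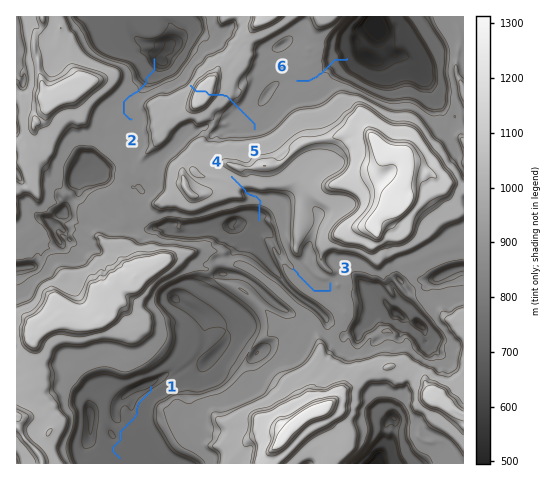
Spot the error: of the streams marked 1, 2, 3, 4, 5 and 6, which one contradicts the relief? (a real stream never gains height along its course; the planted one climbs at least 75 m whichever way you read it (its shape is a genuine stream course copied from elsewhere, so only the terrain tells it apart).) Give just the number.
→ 5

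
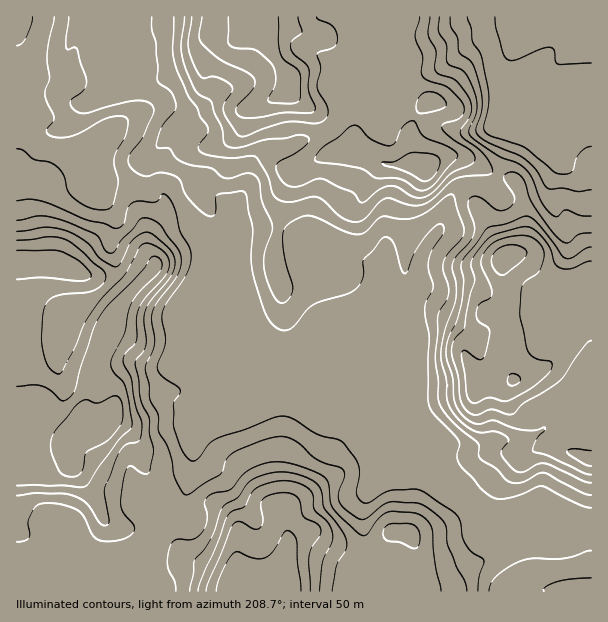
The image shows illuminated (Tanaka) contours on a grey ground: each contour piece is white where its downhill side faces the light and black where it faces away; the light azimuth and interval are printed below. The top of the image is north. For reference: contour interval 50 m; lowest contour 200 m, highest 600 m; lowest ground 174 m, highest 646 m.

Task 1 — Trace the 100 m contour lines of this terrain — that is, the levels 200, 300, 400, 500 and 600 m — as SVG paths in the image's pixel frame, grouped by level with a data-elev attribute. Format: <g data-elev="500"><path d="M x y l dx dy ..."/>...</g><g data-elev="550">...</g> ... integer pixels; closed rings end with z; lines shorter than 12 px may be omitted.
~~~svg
<g data-elev="200"><path d="M591 63l-33 1-2-2-2-12-5-3-9 2-24 11-7 0-3-2-3-5-7-24-1-12"/></g><g data-elev="300"><path d="M478 591l1-15 5-15-2-3-11-6-6-8-3-8-2-14-4-7-31-23-9-3-26 1-7 4-14 8-4 1-3-1-6-8 3-20-1-10-13-20-6-4-22-6-26-16-12-2-64 24-6 4-9 13-5 4-4 0-5-4-6-11-7-21 0-21 7-11 0-3-4-4-14-10-5-8 8-26-3-22 1-9 4-9 18-26 4-9 2-9-1-10-10-18-6-22-7-12-5-2-3 6-4 2-15-1-8 2-5 6-3 15-4 3-4 1-12-5-20-4-40-17-14-3-13 2"/><path d="M591 190l-12 2-15-4-16 0-12-18-11-11-7-4-29-12-11-8-2-6 5-15 1-9-2-17-7-24-14-13-2-13-6-11-1-10"/><path d="M69 17l-3 21 0 10 2 2 6-3 3 2 10 32-4 9-12 11-1 3 3 4 5 4 8 1 36-10 16-3 10 2 5 5 0 7-9 21-15 21-1 6 4 7 12 7 17-3 9 1 7 3 4 5 3 10 4 6 12 12 9 6 4 0 2-3 1-15 2-3 22-4 3 0 3 3 7 34-2 29 2 18 13 39 5 9 7 6 6 1 6-1 6-5 11-15 6-4 34-11 9-5 7-11 1-18 20-23 5 1 4 5 8 25 4 6 10-22 10-15 12-12 3-1 3 1 0 8-10 16-4 11 0 10 4 17-8 21 4 28-1 60 3 14 27 30 2 4-3 12 3 9 22 24 9 7 7 3 11-1 33-12 37 19 12 3"/></g><g data-elev="400"><path d="M441 591l-6-28-3-33-2-6-6-6-10-5-25-1-11 7-10 15-3 2-3-1-20-16-9-10-3-8-2-18-3-6-10-5-16-6-23-4-12 1-13 6-9 7-11 13-18 4-7 5-2 6 3 15-4 12-9 8-19 1-5 8-2 18 6 15 2 10"/><path d="M17 542l7-1 5-3 1-4-2-12 1-4 7-12 8-3 17 1 17 7 6 6 9 19 8 5 10 0 11-1 8-4 4-5 0-6-10-12-3-7 4-32 3-7 3-1 12 7 6 0 5-23-5-16 0-17-9-19-5-36 8-11 3-6-2-25 2-11 6-10 19-23 4-13-1-8-4-6-15-13-6-4-8 2-9 6-12 24-4 3-16-9-14-16-20-11-21-4-28 4"/><path d="M591 233l-12 1-12 9-7-3-9-10-17-24-5-9-6-18-8-7-7 1-4 4 11 21-2 6-5 5-10 1-18-12-6-2-4 2-2 8 6 18 0 9-4 9-13 13-4 8-1 6 4 16 0 12-11 33-4 24 5 26 1 19 5 12 10 12 12 8 8 2 13-2 12 6 1 4-6 8-1 4 2 5 10 11 5 3 4 0 15-8 8-1 39 18 7 2"/><path d="M174 17l-1 33 3 16 12 30 9 11 3 10 8 11-1 6-8 12 1 5 7 4 18 3 30-1 12 17 5 18 6 7 12 3 21-5 6 0 7 4 18 17 14 4 9-3 13-16 6-4 6-1 21 7 11 0 10-6 23-20 10-3 23-1 4-3-1-7-7-10-23-20 0-6 10-15 0-12-4-8-11-13-16-6-5-4 1-20-8-18 2-16"/></g><g data-elev="500"><path d="M320 591l3-30 9-21 0-10-6-9-11-11-2-15-4-6-10-6-15-2-14 2-13 5-6 6-6 12-12 5-5 4-13 35-14 31-3 10"/><path d="M17 486l46-1 17 2 5-1 34-46 12-12 1-6-6-33-3-7-10-11-2-9 14-29 3-21 3-9 9-12 20-19 2-6-1-6-6-4-5 2-7 12-35 35-7 10-8 15-13 38-5 21-6 9-7 3-12-11-11-5-22 1"/><path d="M591 451l-18-2-4 1-2 2 2 3 15 9 7 2"/><path d="M17 279l25-2 41 4 6-2 2-4-11-14-18-9-9-2-36 0"/><path d="M591 261l-21 8-11-2-5-4-3-12-5-9-10-11-8-4-7 0-24 7-6 3-6 5-14 19 0 5 4 15-5 15-5 30-2 4-8 9-3 8 0 9 6 19 2 21 2 9 5 6 7 4 5 0 12-6 16 5 6 0 12-12 18-10 17-11 24-34 7-6"/><path d="M417 189l8 1 7-4 24-27 2-4-9-8-25-10-4-5-4-9-3-2-9 5-9 17-6 3-6-1-11-5-15-14-6 0-13 12-15 9-8 11 0 3 4 1 41 6 17 10 16 0 8 1z"/><path d="M418 113l7 0 15-3 5-3 1-5-3-4-6-5-6-1-6 0-5 4-3 6-1 6z"/><path d="M192 17l-4 28 6 20 4 8 5 5 13-1 10 4 5 5 1 4-8 14-1 7 13 21 6 5 42-15 10-1 23 2 6-2 4-4 1-4-1-6-10-20 4-19-4-14 3-2 14-5 3-5 0-6-1-6-4-4-13-6-3-3"/></g><g data-elev="600"><path d="M301 591l-4-28 0-23-4-6-6-3-3 2-11 18-7 6-6 2-6-1-17-6-4 2-12 21-5 16"/><path d="M512 386l5-2 4-4-2-4-4-2-5 0-2 4 0 6z"/><path d="M500 275l6-1 16-13 5-7-2-5-7-4-8 0-7 1-7 5-4 6-1 6 4 7z"/><path d="M228 17l0 24 2 4 6 3 15 1 6 2 11 9 5 7 2 7 0 9-7 18 5 2 21 0 5-2 1-3 0-23-3-6-12-9-4-6-3-12 0-25"/></g>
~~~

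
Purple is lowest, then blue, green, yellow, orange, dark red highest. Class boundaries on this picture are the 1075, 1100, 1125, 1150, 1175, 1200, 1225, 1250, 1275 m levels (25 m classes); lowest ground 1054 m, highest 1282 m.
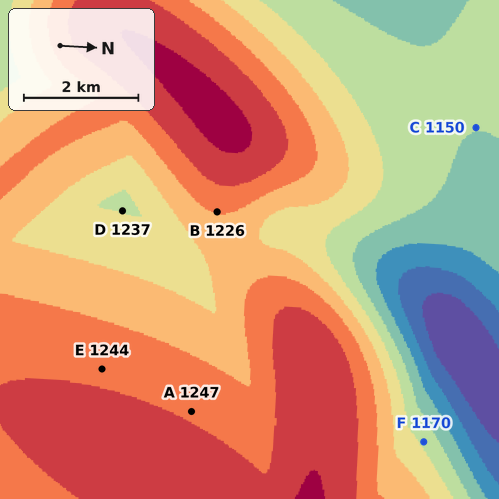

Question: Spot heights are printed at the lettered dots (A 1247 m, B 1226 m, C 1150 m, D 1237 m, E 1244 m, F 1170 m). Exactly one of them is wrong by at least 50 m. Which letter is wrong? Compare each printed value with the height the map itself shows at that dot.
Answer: D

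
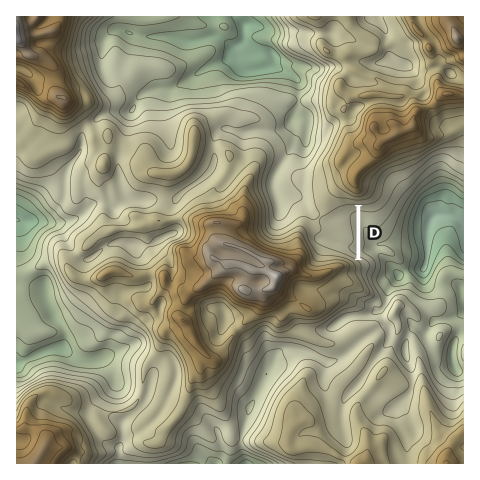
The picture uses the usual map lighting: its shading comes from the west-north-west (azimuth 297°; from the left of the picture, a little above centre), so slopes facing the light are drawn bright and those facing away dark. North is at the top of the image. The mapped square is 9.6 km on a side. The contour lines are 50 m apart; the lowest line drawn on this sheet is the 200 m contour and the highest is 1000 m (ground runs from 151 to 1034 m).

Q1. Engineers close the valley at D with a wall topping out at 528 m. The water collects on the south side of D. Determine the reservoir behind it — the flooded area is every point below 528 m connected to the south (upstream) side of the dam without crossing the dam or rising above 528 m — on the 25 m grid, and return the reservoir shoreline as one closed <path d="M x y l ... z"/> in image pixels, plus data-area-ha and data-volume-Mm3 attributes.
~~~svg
<path d="M356 206l-1 0-1 1-5 0-1 1-2 0-3 3-1 0-4 4 0 1-1 1 0 4 1 1 0 9-1 1 0 3-3 3-1 0-3 2-1 0 0 1 0 1 1 1 2 2 1 0 2 2 1 0 1 1 2 0 1 1 1 0 1 1 1 0 1 2 2 0 1 1 1 0 1 1 1 0 1 1 2 0 1 1 1 0 1 2 1-1 0-50-1-1z" data-area-ha="41" data-volume-Mm3="7.44"/>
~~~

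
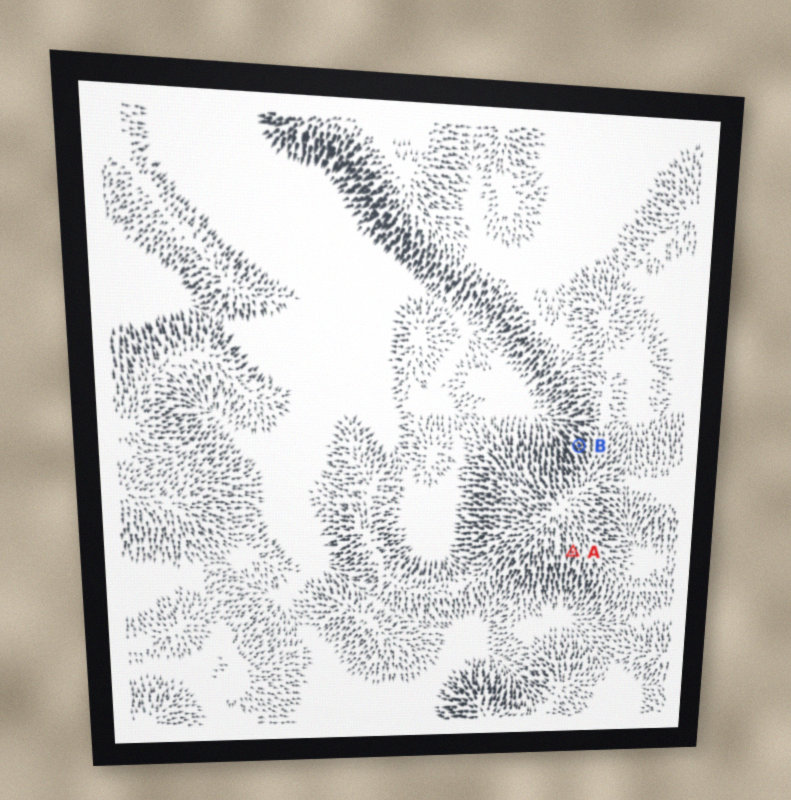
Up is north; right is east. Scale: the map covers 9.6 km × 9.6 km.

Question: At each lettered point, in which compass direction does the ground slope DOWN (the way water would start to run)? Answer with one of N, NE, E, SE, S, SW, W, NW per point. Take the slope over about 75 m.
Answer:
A S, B NW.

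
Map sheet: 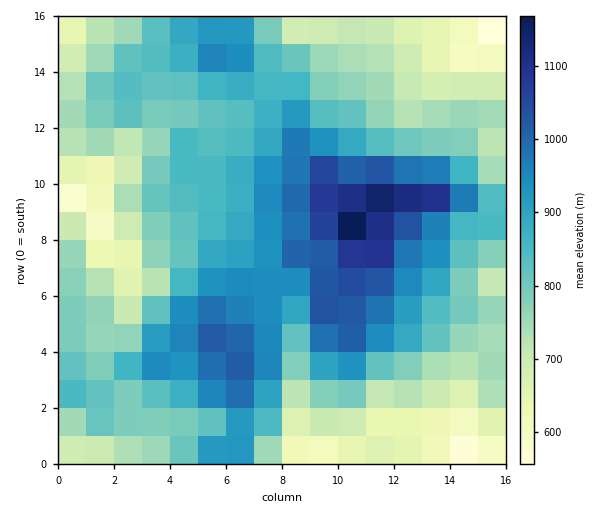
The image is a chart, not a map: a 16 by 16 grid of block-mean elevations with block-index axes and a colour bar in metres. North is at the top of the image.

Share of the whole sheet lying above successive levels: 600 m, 97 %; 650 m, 91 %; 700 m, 83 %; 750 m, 70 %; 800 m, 54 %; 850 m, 39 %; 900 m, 29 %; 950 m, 20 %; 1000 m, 10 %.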